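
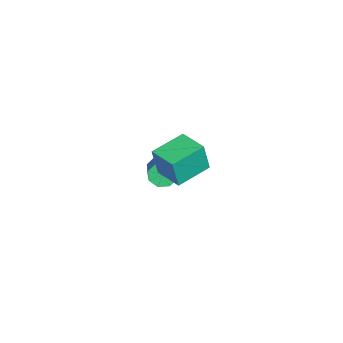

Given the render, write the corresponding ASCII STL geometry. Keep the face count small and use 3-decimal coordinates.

solid 
facet normal -0.741 -0.671 -0.016
outer loop
vertex 3.334 -0.731 3.26
vertex 1.995 0.738 3.675
vertex 3.108 -0.439 1.498
endloop
endfacet
facet normal 0.660 -0.723 -0.204
outer loop
vertex 4.345 0.682 1.525
vertex 3.334 -0.731 3.26
vertex 3.108 -0.439 1.498
endloop
endfacet
facet normal -0.741 -0.671 -0.016
outer loop
vertex 3.108 -0.439 1.498
vertex 1.995 0.738 3.675
vertex 1.769 1.03 1.913
endloop
endfacet
facet normal -0.126 0.162 -0.979
outer loop
vertex 1.769 1.03 1.913
vertex 4.345 0.682 1.525
vertex 3.108 -0.439 1.498
endloop
endfacet
facet normal 0.126 -0.162 0.979
outer loop
vertex 3.334 -0.731 3.26
vertex 3.232 1.859 3.702
vertex 1.995 0.738 3.675
endloop
endfacet
facet normal 0.660 -0.723 -0.204
outer loop
vertex 4.571 0.39 3.287
vertex 3.334 -0.731 3.26
vertex 4.345 0.682 1.525
endloop
endfacet
facet normal 0.126 -0.162 0.979
outer loop
vertex 4.571 0.39 3.287
vertex 3.232 1.859 3.702
vertex 3.334 -0.731 3.26
endloop
endfacet
facet normal -0.660 0.723 0.204
outer loop
vertex 1.995 0.738 3.675
vertex 3.232 1.859 3.702
vertex 1.769 1.03 1.913
endloop
endfacet
facet normal -0.126 0.162 -0.979
outer loop
vertex 3.006 2.151 1.94
vertex 4.345 0.682 1.525
vertex 1.769 1.03 1.913
endloop
endfacet
facet normal -0.660 0.723 0.204
outer loop
vertex 1.769 1.03 1.913
vertex 3.232 1.859 3.702
vertex 3.006 2.151 1.94
endloop
endfacet
facet normal 0.741 0.671 0.016
outer loop
vertex 3.006 2.151 1.94
vertex 4.571 0.39 3.287
vertex 4.345 0.682 1.525
endloop
endfacet
facet normal 0.741 0.671 0.016
outer loop
vertex 3.232 1.859 3.702
vertex 4.571 0.39 3.287
vertex 3.006 2.151 1.94
endloop
endfacet
facet normal -0.894 -0.111 -0.434
outer loop
vertex -3.508 -0.427 -4.425
vertex -3.793 -0.816 -3.738
vertex -3.765 -0.018 -4.0
endloop
endfacet
facet normal 0.203 0.764 -0.613
outer loop
vertex -3.508 -0.427 -4.425
vertex -3.765 -0.018 -4.0
vertex -1.782 -0.215 -3.59
endloop
endfacet
facet normal 0.203 0.764 -0.612
outer loop
vertex -1.782 -0.215 -3.59
vertex -3.765 -0.018 -4.0
vertex -2.038 0.194 -3.164
endloop
endfacet
facet normal 0.895 0.110 0.433
outer loop
vertex -1.782 -0.215 -3.59
vertex -2.038 0.194 -3.164
vertex -2.067 -0.604 -2.902
endloop
endfacet
facet normal -0.895 -0.110 -0.432
outer loop
vertex -3.765 -0.018 -4.0
vertex -3.793 -0.816 -3.738
vertex -4.037 -0.077 -3.421
endloop
endfacet
facet normal -0.139 0.990 0.036
outer loop
vertex -3.765 -0.018 -4.0
vertex -4.037 -0.077 -3.421
vertex -2.038 0.194 -3.164
endloop
endfacet
facet normal -0.139 0.990 0.035
outer loop
vertex -2.038 0.194 -3.164
vertex -4.037 -0.077 -3.421
vertex -2.311 0.135 -2.585
endloop
endfacet
facet normal 0.895 0.110 0.433
outer loop
vertex -2.038 0.194 -3.164
vertex -2.311 0.135 -2.585
vertex -2.067 -0.604 -2.902
endloop
endfacet
facet normal -0.895 -0.110 -0.433
outer loop
vertex -4.037 -0.077 -3.421
vertex -3.793 -0.816 -3.738
vertex -4.167 -0.569 -3.027
endloop
endfacet
facet normal -0.398 0.635 0.662
outer loop
vertex -4.037 -0.077 -3.421
vertex -4.167 -0.569 -3.027
vertex -2.311 0.135 -2.585
endloop
endfacet
facet normal -0.398 0.634 0.662
outer loop
vertex -2.311 0.135 -2.585
vertex -4.167 -0.569 -3.027
vertex -2.441 -0.357 -2.192
endloop
endfacet
facet normal 0.895 0.110 0.433
outer loop
vertex -2.311 0.135 -2.585
vertex -2.441 -0.357 -2.192
vertex -2.067 -0.604 -2.902
endloop
endfacet
facet normal -0.895 -0.110 -0.433
outer loop
vertex -4.167 -0.569 -3.027
vertex -3.793 -0.816 -3.738
vertex -4.078 -1.205 -3.05
endloop
endfacet
facet normal -0.424 -0.092 0.901
outer loop
vertex -4.167 -0.569 -3.027
vertex -4.078 -1.205 -3.05
vertex -2.441 -0.357 -2.192
endloop
endfacet
facet normal -0.424 -0.092 0.901
outer loop
vertex -2.441 -0.357 -2.192
vertex -4.078 -1.205 -3.05
vertex -2.352 -0.993 -2.215
endloop
endfacet
facet normal 0.895 0.110 0.433
outer loop
vertex -2.441 -0.357 -2.192
vertex -2.352 -0.993 -2.215
vertex -2.067 -0.604 -2.902
endloop
endfacet
facet normal -0.895 -0.110 -0.433
outer loop
vertex -4.078 -1.205 -3.05
vertex -3.793 -0.816 -3.738
vertex -3.822 -1.614 -3.476
endloop
endfacet
facet normal -0.202 -0.764 0.612
outer loop
vertex -4.078 -1.205 -3.05
vertex -3.822 -1.614 -3.476
vertex -2.352 -0.993 -2.215
endloop
endfacet
facet normal -0.203 -0.764 0.613
outer loop
vertex -2.352 -0.993 -2.215
vertex -3.822 -1.614 -3.476
vertex -2.095 -1.402 -2.64
endloop
endfacet
facet normal 0.894 0.111 0.434
outer loop
vertex -2.352 -0.993 -2.215
vertex -2.095 -1.402 -2.64
vertex -2.067 -0.604 -2.902
endloop
endfacet
facet normal -0.895 -0.110 -0.433
outer loop
vertex -3.822 -1.614 -3.476
vertex -3.793 -0.816 -3.738
vertex -3.549 -1.555 -4.055
endloop
endfacet
facet normal 0.139 -0.990 -0.035
outer loop
vertex -3.822 -1.614 -3.476
vertex -3.549 -1.555 -4.055
vertex -2.095 -1.402 -2.64
endloop
endfacet
facet normal 0.139 -0.990 -0.036
outer loop
vertex -2.095 -1.402 -2.64
vertex -3.549 -1.555 -4.055
vertex -1.823 -1.343 -3.219
endloop
endfacet
facet normal 0.895 0.110 0.432
outer loop
vertex -2.095 -1.402 -2.64
vertex -1.823 -1.343 -3.219
vertex -2.067 -0.604 -2.902
endloop
endfacet
facet normal -0.895 -0.110 -0.433
outer loop
vertex -3.549 -1.555 -4.055
vertex -3.793 -0.816 -3.738
vertex -3.419 -1.063 -4.448
endloop
endfacet
facet normal 0.399 -0.634 -0.662
outer loop
vertex -3.549 -1.555 -4.055
vertex -3.419 -1.063 -4.448
vertex -1.823 -1.343 -3.219
endloop
endfacet
facet normal 0.398 -0.635 -0.662
outer loop
vertex -1.823 -1.343 -3.219
vertex -3.419 -1.063 -4.448
vertex -1.693 -0.851 -3.613
endloop
endfacet
facet normal 0.895 0.110 0.433
outer loop
vertex -1.823 -1.343 -3.219
vertex -1.693 -0.851 -3.613
vertex -2.067 -0.604 -2.902
endloop
endfacet
facet normal -0.895 -0.110 -0.433
outer loop
vertex -3.419 -1.063 -4.448
vertex -3.793 -0.816 -3.738
vertex -3.508 -0.427 -4.425
endloop
endfacet
facet normal 0.424 0.092 -0.901
outer loop
vertex -3.419 -1.063 -4.448
vertex -3.508 -0.427 -4.425
vertex -1.693 -0.851 -3.613
endloop
endfacet
facet normal 0.424 0.092 -0.901
outer loop
vertex -1.693 -0.851 -3.613
vertex -3.508 -0.427 -4.425
vertex -1.782 -0.215 -3.59
endloop
endfacet
facet normal 0.895 0.110 0.433
outer loop
vertex -1.693 -0.851 -3.613
vertex -1.782 -0.215 -3.59
vertex -2.067 -0.604 -2.902
endloop
endfacet

endsolid


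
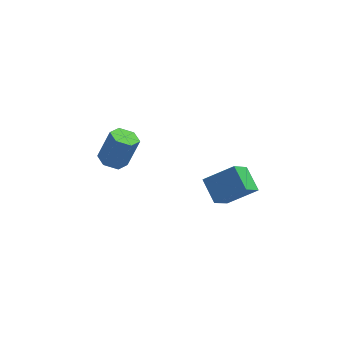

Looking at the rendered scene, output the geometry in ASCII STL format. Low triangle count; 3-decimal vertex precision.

solid 
facet normal -0.445 0.730 0.519
outer loop
vertex 2.182 0.199 -2.876
vertex 3.748 0.433 -1.862
vertex 2.771 1.403 -4.063
endloop
endfacet
facet normal -0.833 -0.124 -0.539
outer loop
vertex 3.452 0.287 -4.858
vertex 2.182 0.199 -2.876
vertex 2.771 1.403 -4.063
endloop
endfacet
facet normal -0.445 0.730 0.519
outer loop
vertex 2.771 1.403 -4.063
vertex 3.748 0.433 -1.862
vertex 4.337 1.637 -3.049
endloop
endfacet
facet normal 0.329 0.673 -0.663
outer loop
vertex 4.337 1.637 -3.049
vertex 3.452 0.287 -4.858
vertex 2.771 1.403 -4.063
endloop
endfacet
facet normal -0.329 -0.673 0.663
outer loop
vertex 2.182 0.199 -2.876
vertex 4.429 -0.683 -2.657
vertex 3.748 0.433 -1.862
endloop
endfacet
facet normal -0.833 -0.124 -0.539
outer loop
vertex 2.863 -0.917 -3.671
vertex 2.182 0.199 -2.876
vertex 3.452 0.287 -4.858
endloop
endfacet
facet normal -0.329 -0.673 0.663
outer loop
vertex 2.863 -0.917 -3.671
vertex 4.429 -0.683 -2.657
vertex 2.182 0.199 -2.876
endloop
endfacet
facet normal 0.833 0.124 0.539
outer loop
vertex 3.748 0.433 -1.862
vertex 4.429 -0.683 -2.657
vertex 4.337 1.637 -3.049
endloop
endfacet
facet normal 0.329 0.673 -0.663
outer loop
vertex 5.018 0.521 -3.844
vertex 3.452 0.287 -4.858
vertex 4.337 1.637 -3.049
endloop
endfacet
facet normal 0.833 0.124 0.539
outer loop
vertex 4.337 1.637 -3.049
vertex 4.429 -0.683 -2.657
vertex 5.018 0.521 -3.844
endloop
endfacet
facet normal 0.445 -0.730 -0.519
outer loop
vertex 5.018 0.521 -3.844
vertex 2.863 -0.917 -3.671
vertex 3.452 0.287 -4.858
endloop
endfacet
facet normal 0.445 -0.730 -0.519
outer loop
vertex 4.429 -0.683 -2.657
vertex 2.863 -0.917 -3.671
vertex 5.018 0.521 -3.844
endloop
endfacet
facet normal -0.338 -0.148 -0.930
outer loop
vertex -2.03 3.504 -5.19
vertex -2.83 3.546 -4.906
vertex -2.432 4.252 -5.163
endloop
endfacet
facet normal 0.813 0.450 -0.368
outer loop
vertex -2.03 3.504 -5.19
vertex -2.432 4.252 -5.163
vertex -1.37 3.793 -3.378
endloop
endfacet
facet normal 0.813 0.452 -0.367
outer loop
vertex -1.37 3.793 -3.378
vertex -2.432 4.252 -5.163
vertex -1.773 4.54 -3.351
endloop
endfacet
facet normal 0.338 0.149 0.930
outer loop
vertex -1.37 3.793 -3.378
vertex -1.773 4.54 -3.351
vertex -2.17 3.834 -3.094
endloop
endfacet
facet normal -0.338 -0.148 -0.930
outer loop
vertex -2.432 4.252 -5.163
vertex -2.83 3.546 -4.906
vertex -3.232 4.294 -4.879
endloop
endfacet
facet normal -0.003 0.988 -0.156
outer loop
vertex -2.432 4.252 -5.163
vertex -3.232 4.294 -4.879
vertex -1.773 4.54 -3.351
endloop
endfacet
facet normal -0.004 0.988 -0.156
outer loop
vertex -1.773 4.54 -3.351
vertex -3.232 4.294 -4.879
vertex -2.573 4.582 -3.066
endloop
endfacet
facet normal 0.339 0.148 0.929
outer loop
vertex -1.773 4.54 -3.351
vertex -2.573 4.582 -3.066
vertex -2.17 3.834 -3.094
endloop
endfacet
facet normal -0.338 -0.148 -0.930
outer loop
vertex -3.232 4.294 -4.879
vertex -2.83 3.546 -4.906
vertex -3.63 3.587 -4.622
endloop
endfacet
facet normal -0.817 0.537 0.212
outer loop
vertex -3.232 4.294 -4.879
vertex -3.63 3.587 -4.622
vertex -2.573 4.582 -3.066
endloop
endfacet
facet normal -0.817 0.536 0.212
outer loop
vertex -2.573 4.582 -3.066
vertex -3.63 3.587 -4.622
vertex -2.97 3.876 -2.81
endloop
endfacet
facet normal 0.338 0.147 0.930
outer loop
vertex -2.573 4.582 -3.066
vertex -2.97 3.876 -2.81
vertex -2.17 3.834 -3.094
endloop
endfacet
facet normal -0.338 -0.149 -0.930
outer loop
vertex -3.63 3.587 -4.622
vertex -2.83 3.546 -4.906
vertex -3.227 2.84 -4.649
endloop
endfacet
facet normal -0.813 -0.452 0.368
outer loop
vertex -3.63 3.587 -4.622
vertex -3.227 2.84 -4.649
vertex -2.97 3.876 -2.81
endloop
endfacet
facet normal -0.814 -0.451 0.368
outer loop
vertex -2.97 3.876 -2.81
vertex -3.227 2.84 -4.649
vertex -2.568 3.128 -2.837
endloop
endfacet
facet normal 0.338 0.148 0.930
outer loop
vertex -2.97 3.876 -2.81
vertex -2.568 3.128 -2.837
vertex -2.17 3.834 -3.094
endloop
endfacet
facet normal -0.339 -0.148 -0.929
outer loop
vertex -3.227 2.84 -4.649
vertex -2.83 3.546 -4.906
vertex -2.427 2.798 -4.934
endloop
endfacet
facet normal 0.004 -0.988 0.156
outer loop
vertex -3.227 2.84 -4.649
vertex -2.427 2.798 -4.934
vertex -2.568 3.128 -2.837
endloop
endfacet
facet normal 0.003 -0.988 0.156
outer loop
vertex -2.568 3.128 -2.837
vertex -2.427 2.798 -4.934
vertex -1.768 3.086 -3.121
endloop
endfacet
facet normal 0.338 0.148 0.930
outer loop
vertex -2.568 3.128 -2.837
vertex -1.768 3.086 -3.121
vertex -2.17 3.834 -3.094
endloop
endfacet
facet normal -0.338 -0.147 -0.930
outer loop
vertex -2.427 2.798 -4.934
vertex -2.83 3.546 -4.906
vertex -2.03 3.504 -5.19
endloop
endfacet
facet normal 0.817 -0.536 -0.212
outer loop
vertex -2.427 2.798 -4.934
vertex -2.03 3.504 -5.19
vertex -1.768 3.086 -3.121
endloop
endfacet
facet normal 0.817 -0.537 -0.212
outer loop
vertex -1.768 3.086 -3.121
vertex -2.03 3.504 -5.19
vertex -1.37 3.793 -3.378
endloop
endfacet
facet normal 0.338 0.148 0.930
outer loop
vertex -1.768 3.086 -3.121
vertex -1.37 3.793 -3.378
vertex -2.17 3.834 -3.094
endloop
endfacet

endsolid


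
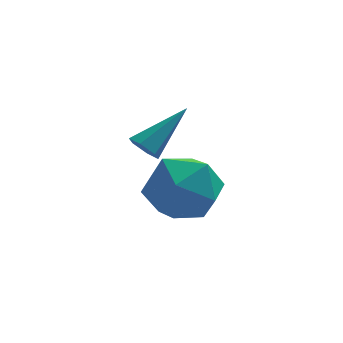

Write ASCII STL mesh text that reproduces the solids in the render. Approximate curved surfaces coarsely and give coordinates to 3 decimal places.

solid 
facet normal -0.655 -0.455 -0.603
outer loop
vertex -3.577 -1.185 1.225
vertex -3.976 -1.098 1.593
vertex -3.876 -0.724 1.202
endloop
endfacet
facet normal 0.669 0.403 -0.624
outer loop
vertex -3.577 -1.185 1.225
vertex -3.876 -0.724 1.202
vertex -2.744 -0.242 2.727
endloop
endfacet
facet normal -0.655 -0.455 -0.603
outer loop
vertex -3.876 -0.724 1.202
vertex -3.976 -1.098 1.593
vertex -4.275 -0.637 1.57
endloop
endfacet
facet normal -0.042 0.961 -0.273
outer loop
vertex -3.876 -0.724 1.202
vertex -4.275 -0.637 1.57
vertex -2.744 -0.242 2.727
endloop
endfacet
facet normal -0.656 -0.455 -0.602
outer loop
vertex -4.275 -0.637 1.57
vertex -3.976 -1.098 1.593
vertex -4.375 -1.01 1.961
endloop
endfacet
facet normal -0.550 0.670 0.499
outer loop
vertex -4.275 -0.637 1.57
vertex -4.375 -1.01 1.961
vertex -2.744 -0.242 2.727
endloop
endfacet
facet normal -0.656 -0.455 -0.602
outer loop
vertex -4.375 -1.01 1.961
vertex -3.976 -1.098 1.593
vertex -4.076 -1.471 1.984
endloop
endfacet
facet normal -0.348 -0.180 0.920
outer loop
vertex -4.375 -1.01 1.961
vertex -4.076 -1.471 1.984
vertex -2.744 -0.242 2.727
endloop
endfacet
facet normal -0.656 -0.455 -0.602
outer loop
vertex -4.076 -1.471 1.984
vertex -3.976 -1.098 1.593
vertex -3.677 -1.559 1.616
endloop
endfacet
facet normal 0.363 -0.738 0.570
outer loop
vertex -4.076 -1.471 1.984
vertex -3.677 -1.559 1.616
vertex -2.744 -0.242 2.727
endloop
endfacet
facet normal -0.655 -0.455 -0.603
outer loop
vertex -3.677 -1.559 1.616
vertex -3.976 -1.098 1.593
vertex -3.577 -1.185 1.225
endloop
endfacet
facet normal 0.872 -0.446 -0.204
outer loop
vertex -3.677 -1.559 1.616
vertex -3.577 -1.185 1.225
vertex -2.744 -0.242 2.727
endloop
endfacet
facet normal -0.583 -0.810 0.060
outer loop
vertex -4.099 -4.114 1.629
vertex -3.274 -4.755 1.0
vertex -3.211 -4.71 2.217
endloop
endfacet
facet normal -0.675 -0.387 0.628
outer loop
vertex -4.099 -4.114 1.629
vertex -3.211 -4.71 2.217
vertex -3.528 -3.586 2.569
endloop
endfacet
facet normal -0.883 0.255 0.393
outer loop
vertex -4.099 -4.114 1.629
vertex -3.528 -3.586 2.569
vertex -3.786 -2.937 1.569
endloop
endfacet
facet normal -0.920 0.228 -0.319
outer loop
vertex -4.099 -4.114 1.629
vertex -3.786 -2.937 1.569
vertex -3.629 -3.659 0.599
endloop
endfacet
facet normal -0.734 -0.430 -0.525
outer loop
vertex -4.099 -4.114 1.629
vertex -3.629 -3.659 0.599
vertex -3.274 -4.755 1.0
endloop
endfacet
facet normal -0.044 -0.310 0.950
outer loop
vertex -3.528 -3.586 2.569
vertex -3.211 -4.71 2.217
vertex -2.351 -3.901 2.521
endloop
endfacet
facet normal 0.106 -0.994 0.031
outer loop
vertex -3.211 -4.71 2.217
vertex -3.274 -4.755 1.0
vertex -2.194 -4.623 1.551
endloop
endfacet
facet normal -0.139 -0.380 -0.915
outer loop
vertex -3.274 -4.755 1.0
vertex -3.629 -3.659 0.599
vertex -2.452 -3.974 0.551
endloop
endfacet
facet normal -0.439 0.685 -0.581
outer loop
vertex -3.629 -3.659 0.599
vertex -3.786 -2.937 1.569
vertex -2.769 -2.85 0.903
endloop
endfacet
facet normal -0.380 0.728 0.571
outer loop
vertex -3.786 -2.937 1.569
vertex -3.528 -3.586 2.569
vertex -2.706 -2.805 2.12
endloop
endfacet
facet normal 0.920 -0.228 0.319
outer loop
vertex -1.881 -3.446 1.491
vertex -2.351 -3.901 2.521
vertex -2.194 -4.623 1.551
endloop
endfacet
facet normal 0.883 -0.255 -0.393
outer loop
vertex -1.881 -3.446 1.491
vertex -2.194 -4.623 1.551
vertex -2.452 -3.974 0.551
endloop
endfacet
facet normal 0.675 0.387 -0.628
outer loop
vertex -1.881 -3.446 1.491
vertex -2.452 -3.974 0.551
vertex -2.769 -2.85 0.903
endloop
endfacet
facet normal 0.583 0.810 -0.060
outer loop
vertex -1.881 -3.446 1.491
vertex -2.769 -2.85 0.903
vertex -2.706 -2.805 2.12
endloop
endfacet
facet normal 0.734 0.430 0.525
outer loop
vertex -1.881 -3.446 1.491
vertex -2.706 -2.805 2.12
vertex -2.351 -3.901 2.521
endloop
endfacet
facet normal 0.439 -0.685 0.581
outer loop
vertex -2.194 -4.623 1.551
vertex -2.351 -3.901 2.521
vertex -3.211 -4.71 2.217
endloop
endfacet
facet normal 0.380 -0.728 -0.571
outer loop
vertex -2.452 -3.974 0.551
vertex -2.194 -4.623 1.551
vertex -3.274 -4.755 1.0
endloop
endfacet
facet normal 0.044 0.310 -0.950
outer loop
vertex -2.769 -2.85 0.903
vertex -2.452 -3.974 0.551
vertex -3.629 -3.659 0.599
endloop
endfacet
facet normal -0.106 0.994 -0.031
outer loop
vertex -2.706 -2.805 2.12
vertex -2.769 -2.85 0.903
vertex -3.786 -2.937 1.569
endloop
endfacet
facet normal 0.139 0.380 0.915
outer loop
vertex -2.351 -3.901 2.521
vertex -2.706 -2.805 2.12
vertex -3.528 -3.586 2.569
endloop
endfacet

endsolid


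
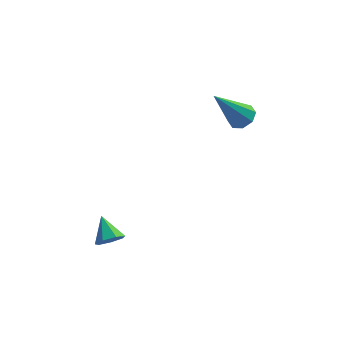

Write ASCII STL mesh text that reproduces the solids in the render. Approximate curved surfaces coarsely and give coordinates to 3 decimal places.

solid 
facet normal 0.544 0.215 -0.811
outer loop
vertex 1.361 2.614 2.258
vertex 1.001 3.079 2.14
vertex 1.504 3.002 2.457
endloop
endfacet
facet normal 0.600 -0.529 0.600
outer loop
vertex 1.361 2.614 2.258
vertex 1.504 3.002 2.457
vertex -0.061 2.661 3.72
endloop
endfacet
facet normal 0.544 0.214 -0.811
outer loop
vertex 1.504 3.002 2.457
vertex 1.001 3.079 2.14
vertex 1.353 3.435 2.47
endloop
endfacet
facet normal 0.593 0.183 0.784
outer loop
vertex 1.504 3.002 2.457
vertex 1.353 3.435 2.47
vertex -0.061 2.661 3.72
endloop
endfacet
facet normal 0.545 0.213 -0.811
outer loop
vertex 1.353 3.435 2.47
vertex 1.001 3.079 2.14
vertex 0.996 3.66 2.289
endloop
endfacet
facet normal 0.152 0.754 0.639
outer loop
vertex 1.353 3.435 2.47
vertex 0.996 3.66 2.289
vertex -0.061 2.661 3.72
endloop
endfacet
facet normal 0.545 0.213 -0.811
outer loop
vertex 0.996 3.66 2.289
vertex 1.001 3.079 2.14
vertex 0.642 3.544 2.021
endloop
endfacet
facet normal -0.466 0.849 0.248
outer loop
vertex 0.996 3.66 2.289
vertex 0.642 3.544 2.021
vertex -0.061 2.661 3.72
endloop
endfacet
facet normal 0.545 0.213 -0.811
outer loop
vertex 0.642 3.544 2.021
vertex 1.001 3.079 2.14
vertex 0.498 3.156 1.822
endloop
endfacet
facet normal -0.897 0.413 -0.156
outer loop
vertex 0.642 3.544 2.021
vertex 0.498 3.156 1.822
vertex -0.061 2.661 3.72
endloop
endfacet
facet normal 0.545 0.214 -0.810
outer loop
vertex 0.498 3.156 1.822
vertex 1.001 3.079 2.14
vertex 0.649 2.723 1.809
endloop
endfacet
facet normal -0.891 -0.300 -0.341
outer loop
vertex 0.498 3.156 1.822
vertex 0.649 2.723 1.809
vertex -0.061 2.661 3.72
endloop
endfacet
facet normal 0.545 0.215 -0.811
outer loop
vertex 0.649 2.723 1.809
vertex 1.001 3.079 2.14
vertex 1.007 2.498 1.99
endloop
endfacet
facet normal -0.449 -0.872 -0.195
outer loop
vertex 0.649 2.723 1.809
vertex 1.007 2.498 1.99
vertex -0.061 2.661 3.72
endloop
endfacet
facet normal 0.544 0.215 -0.811
outer loop
vertex 1.007 2.498 1.99
vertex 1.001 3.079 2.14
vertex 1.361 2.614 2.258
endloop
endfacet
facet normal 0.169 -0.966 0.195
outer loop
vertex 1.007 2.498 1.99
vertex 1.361 2.614 2.258
vertex -0.061 2.661 3.72
endloop
endfacet
facet normal 0.295 -0.766 -0.571
outer loop
vertex -3.38 -0.006 -2.076
vertex -3.828 -0.322 -1.884
vertex -3.805 0.03 -2.344
endloop
endfacet
facet normal 0.279 0.905 -0.320
outer loop
vertex -3.38 -0.006 -2.076
vertex -3.805 0.03 -2.344
vertex -4.152 0.522 -1.256
endloop
endfacet
facet normal 0.297 -0.766 -0.571
outer loop
vertex -3.805 0.03 -2.344
vertex -3.828 -0.322 -1.884
vertex -4.246 -0.199 -2.266
endloop
endfacet
facet normal -0.469 0.739 -0.484
outer loop
vertex -3.805 0.03 -2.344
vertex -4.246 -0.199 -2.266
vertex -4.152 0.522 -1.256
endloop
endfacet
facet normal 0.295 -0.767 -0.570
outer loop
vertex -4.246 -0.199 -2.266
vertex -3.828 -0.322 -1.884
vertex -4.372 -0.52 -1.899
endloop
endfacet
facet normal -0.960 0.264 -0.099
outer loop
vertex -4.246 -0.199 -2.266
vertex -4.372 -0.52 -1.899
vertex -4.152 0.522 -1.256
endloop
endfacet
facet normal 0.295 -0.767 -0.570
outer loop
vertex -4.372 -0.52 -1.899
vertex -3.828 -0.322 -1.884
vertex -4.089 -0.692 -1.521
endloop
endfacet
facet normal -0.824 -0.161 0.543
outer loop
vertex -4.372 -0.52 -1.899
vertex -4.089 -0.692 -1.521
vertex -4.152 0.522 -1.256
endloop
endfacet
facet normal 0.295 -0.767 -0.570
outer loop
vertex -4.089 -0.692 -1.521
vertex -3.828 -0.322 -1.884
vertex -3.608 -0.585 -1.416
endloop
endfacet
facet normal -0.161 -0.218 0.962
outer loop
vertex -4.089 -0.692 -1.521
vertex -3.608 -0.585 -1.416
vertex -4.152 0.522 -1.256
endloop
endfacet
facet normal 0.296 -0.767 -0.570
outer loop
vertex -3.608 -0.585 -1.416
vertex -3.828 -0.322 -1.884
vertex -3.293 -0.28 -1.663
endloop
endfacet
facet normal 0.526 0.137 0.840
outer loop
vertex -3.608 -0.585 -1.416
vertex -3.293 -0.28 -1.663
vertex -4.152 0.522 -1.256
endloop
endfacet
facet normal 0.296 -0.766 -0.571
outer loop
vertex -3.293 -0.28 -1.663
vertex -3.828 -0.322 -1.884
vertex -3.38 -0.006 -2.076
endloop
endfacet
facet normal 0.722 0.637 0.270
outer loop
vertex -3.293 -0.28 -1.663
vertex -3.38 -0.006 -2.076
vertex -4.152 0.522 -1.256
endloop
endfacet

endsolid


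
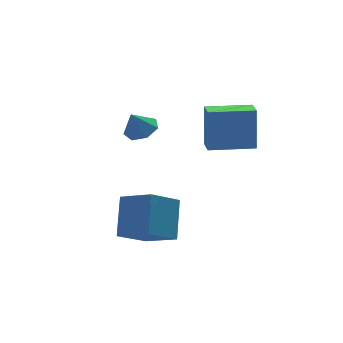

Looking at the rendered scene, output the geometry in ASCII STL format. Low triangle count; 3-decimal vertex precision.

solid 
facet normal -0.812 -0.087 0.577
outer loop
vertex -0.482 0.076 -2.188
vertex -1.223 1.504 -3.016
vertex -1.343 -1.183 -3.588
endloop
endfacet
facet normal 0.410 -0.789 0.458
outer loop
vertex 0.143 -1.024 -4.644
vertex -0.482 0.076 -2.188
vertex -1.343 -1.183 -3.588
endloop
endfacet
facet normal -0.812 -0.087 0.577
outer loop
vertex -1.343 -1.183 -3.588
vertex -1.223 1.504 -3.016
vertex -2.084 0.246 -4.416
endloop
endfacet
facet normal -0.416 -0.608 -0.677
outer loop
vertex -2.084 0.246 -4.416
vertex 0.143 -1.024 -4.644
vertex -1.343 -1.183 -3.588
endloop
endfacet
facet normal 0.416 0.608 0.676
outer loop
vertex -0.482 0.076 -2.188
vertex 0.263 1.663 -4.072
vertex -1.223 1.504 -3.016
endloop
endfacet
facet normal 0.409 -0.789 0.458
outer loop
vertex 1.004 0.234 -3.244
vertex -0.482 0.076 -2.188
vertex 0.143 -1.024 -4.644
endloop
endfacet
facet normal 0.416 0.608 0.676
outer loop
vertex 1.004 0.234 -3.244
vertex 0.263 1.663 -4.072
vertex -0.482 0.076 -2.188
endloop
endfacet
facet normal -0.410 0.789 -0.457
outer loop
vertex -1.223 1.504 -3.016
vertex 0.263 1.663 -4.072
vertex -2.084 0.246 -4.416
endloop
endfacet
facet normal -0.416 -0.608 -0.676
outer loop
vertex -0.598 0.404 -5.472
vertex 0.143 -1.024 -4.644
vertex -2.084 0.246 -4.416
endloop
endfacet
facet normal -0.409 0.789 -0.458
outer loop
vertex -2.084 0.246 -4.416
vertex 0.263 1.663 -4.072
vertex -0.598 0.404 -5.472
endloop
endfacet
facet normal 0.812 0.087 -0.577
outer loop
vertex -0.598 0.404 -5.472
vertex 1.004 0.234 -3.244
vertex 0.143 -1.024 -4.644
endloop
endfacet
facet normal 0.812 0.087 -0.577
outer loop
vertex 0.263 1.663 -4.072
vertex 1.004 0.234 -3.244
vertex -0.598 0.404 -5.472
endloop
endfacet
facet normal 0.407 -0.034 -0.913
outer loop
vertex 1.389 2.793 -0.261
vertex 0.898 3.43 -0.504
vertex 1.665 3.461 -0.163
endloop
endfacet
facet normal 0.477 -0.317 0.820
outer loop
vertex 1.389 2.793 -0.261
vertex 1.665 3.461 -0.163
vertex 0.422 3.47 0.564
endloop
endfacet
facet normal 0.407 -0.035 -0.913
outer loop
vertex 1.665 3.461 -0.163
vertex 0.898 3.43 -0.504
vertex 1.364 4.105 -0.322
endloop
endfacet
facet normal 0.463 0.410 0.786
outer loop
vertex 1.665 3.461 -0.163
vertex 1.364 4.105 -0.322
vertex 0.422 3.47 0.564
endloop
endfacet
facet normal 0.407 -0.035 -0.913
outer loop
vertex 1.364 4.105 -0.322
vertex 0.898 3.43 -0.504
vertex 0.711 4.241 -0.618
endloop
endfacet
facet normal -0.066 0.843 0.534
outer loop
vertex 1.364 4.105 -0.322
vertex 0.711 4.241 -0.618
vertex 0.422 3.47 0.564
endloop
endfacet
facet normal 0.407 -0.034 -0.913
outer loop
vertex 0.711 4.241 -0.618
vertex 0.898 3.43 -0.504
vertex 0.2 3.767 -0.828
endloop
endfacet
facet normal -0.712 0.655 0.253
outer loop
vertex 0.711 4.241 -0.618
vertex 0.2 3.767 -0.828
vertex 0.422 3.47 0.564
endloop
endfacet
facet normal 0.407 -0.035 -0.913
outer loop
vertex 0.2 3.767 -0.828
vertex 0.898 3.43 -0.504
vertex 0.214 3.038 -0.794
endloop
endfacet
facet normal -0.988 -0.012 0.155
outer loop
vertex 0.2 3.767 -0.828
vertex 0.214 3.038 -0.794
vertex 0.422 3.47 0.564
endloop
endfacet
facet normal 0.407 -0.034 -0.913
outer loop
vertex 0.214 3.038 -0.794
vertex 0.898 3.43 -0.504
vertex 0.743 2.605 -0.542
endloop
endfacet
facet normal -0.686 -0.656 0.314
outer loop
vertex 0.214 3.038 -0.794
vertex 0.743 2.605 -0.542
vertex 0.422 3.47 0.564
endloop
endfacet
facet normal 0.407 -0.034 -0.913
outer loop
vertex 0.743 2.605 -0.542
vertex 0.898 3.43 -0.504
vertex 1.389 2.793 -0.261
endloop
endfacet
facet normal -0.035 -0.792 0.609
outer loop
vertex 0.743 2.605 -0.542
vertex 1.389 2.793 -0.261
vertex 0.422 3.47 0.564
endloop
endfacet
facet normal -0.923 0.384 0.034
outer loop
vertex 2.885 1.088 1.266
vertex 3.252 1.995 0.981
vertex 2.593 0.566 -0.768
endloop
endfacet
facet normal -0.360 -0.890 0.280
outer loop
vertex 4.568 -0.255 -0.841
vertex 2.885 1.088 1.266
vertex 2.593 0.566 -0.768
endloop
endfacet
facet normal -0.923 0.384 0.034
outer loop
vertex 2.593 0.566 -0.768
vertex 3.252 1.995 0.981
vertex 2.96 1.473 -1.053
endloop
endfacet
facet normal -0.138 -0.246 -0.959
outer loop
vertex 2.96 1.473 -1.053
vertex 4.568 -0.255 -0.841
vertex 2.593 0.566 -0.768
endloop
endfacet
facet normal 0.138 0.246 0.959
outer loop
vertex 2.885 1.088 1.266
vertex 5.227 1.174 0.908
vertex 3.252 1.995 0.981
endloop
endfacet
facet normal -0.360 -0.890 0.280
outer loop
vertex 4.86 0.267 1.193
vertex 2.885 1.088 1.266
vertex 4.568 -0.255 -0.841
endloop
endfacet
facet normal 0.138 0.246 0.959
outer loop
vertex 4.86 0.267 1.193
vertex 5.227 1.174 0.908
vertex 2.885 1.088 1.266
endloop
endfacet
facet normal 0.360 0.890 -0.280
outer loop
vertex 3.252 1.995 0.981
vertex 5.227 1.174 0.908
vertex 2.96 1.473 -1.053
endloop
endfacet
facet normal -0.138 -0.246 -0.959
outer loop
vertex 4.935 0.652 -1.126
vertex 4.568 -0.255 -0.841
vertex 2.96 1.473 -1.053
endloop
endfacet
facet normal 0.360 0.890 -0.280
outer loop
vertex 2.96 1.473 -1.053
vertex 5.227 1.174 0.908
vertex 4.935 0.652 -1.126
endloop
endfacet
facet normal 0.923 -0.384 -0.034
outer loop
vertex 4.935 0.652 -1.126
vertex 4.86 0.267 1.193
vertex 4.568 -0.255 -0.841
endloop
endfacet
facet normal 0.923 -0.384 -0.034
outer loop
vertex 5.227 1.174 0.908
vertex 4.86 0.267 1.193
vertex 4.935 0.652 -1.126
endloop
endfacet

endsolid


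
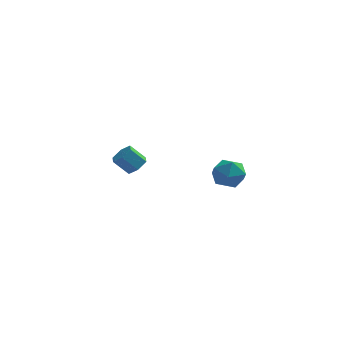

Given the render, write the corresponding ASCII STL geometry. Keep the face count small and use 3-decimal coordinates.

solid 
facet normal 0.677 0.063 -0.733
outer loop
vertex -2.835 3.487 0.462
vertex -3.416 3.753 -0.052
vertex -2.985 4.291 0.393
endloop
endfacet
facet normal 0.713 0.191 0.675
outer loop
vertex -2.835 3.487 0.462
vertex -2.985 4.291 0.393
vertex -3.763 3.401 1.466
endloop
endfacet
facet normal 0.713 0.191 0.675
outer loop
vertex -3.763 3.401 1.466
vertex -2.985 4.291 0.393
vertex -3.913 4.204 1.397
endloop
endfacet
facet normal -0.677 -0.064 0.733
outer loop
vertex -3.763 3.401 1.466
vertex -3.913 4.204 1.397
vertex -4.344 3.667 0.952
endloop
endfacet
facet normal 0.677 0.064 -0.733
outer loop
vertex -2.985 4.291 0.393
vertex -3.416 3.753 -0.052
vertex -3.566 4.556 -0.121
endloop
endfacet
facet normal 0.197 0.944 0.264
outer loop
vertex -2.985 4.291 0.393
vertex -3.566 4.556 -0.121
vertex -3.913 4.204 1.397
endloop
endfacet
facet normal 0.198 0.944 0.264
outer loop
vertex -3.913 4.204 1.397
vertex -3.566 4.556 -0.121
vertex -4.494 4.47 0.882
endloop
endfacet
facet normal -0.678 -0.063 0.732
outer loop
vertex -3.913 4.204 1.397
vertex -4.494 4.47 0.882
vertex -4.344 3.667 0.952
endloop
endfacet
facet normal 0.677 0.064 -0.733
outer loop
vertex -3.566 4.556 -0.121
vertex -3.416 3.753 -0.052
vertex -3.997 4.019 -0.566
endloop
endfacet
facet normal -0.514 0.753 -0.411
outer loop
vertex -3.566 4.556 -0.121
vertex -3.997 4.019 -0.566
vertex -4.494 4.47 0.882
endloop
endfacet
facet normal -0.514 0.753 -0.411
outer loop
vertex -4.494 4.47 0.882
vertex -3.997 4.019 -0.566
vertex -4.925 3.933 0.438
endloop
endfacet
facet normal -0.677 -0.063 0.733
outer loop
vertex -4.494 4.47 0.882
vertex -4.925 3.933 0.438
vertex -4.344 3.667 0.952
endloop
endfacet
facet normal 0.677 0.064 -0.733
outer loop
vertex -3.997 4.019 -0.566
vertex -3.416 3.753 -0.052
vertex -3.847 3.216 -0.497
endloop
endfacet
facet normal -0.713 -0.191 -0.675
outer loop
vertex -3.997 4.019 -0.566
vertex -3.847 3.216 -0.497
vertex -4.925 3.933 0.438
endloop
endfacet
facet normal -0.713 -0.191 -0.675
outer loop
vertex -4.925 3.933 0.438
vertex -3.847 3.216 -0.497
vertex -4.775 3.129 0.507
endloop
endfacet
facet normal -0.677 -0.063 0.733
outer loop
vertex -4.925 3.933 0.438
vertex -4.775 3.129 0.507
vertex -4.344 3.667 0.952
endloop
endfacet
facet normal 0.678 0.063 -0.732
outer loop
vertex -3.847 3.216 -0.497
vertex -3.416 3.753 -0.052
vertex -3.266 2.95 0.018
endloop
endfacet
facet normal -0.198 -0.944 -0.265
outer loop
vertex -3.847 3.216 -0.497
vertex -3.266 2.95 0.018
vertex -4.775 3.129 0.507
endloop
endfacet
facet normal -0.197 -0.944 -0.264
outer loop
vertex -4.775 3.129 0.507
vertex -3.266 2.95 0.018
vertex -4.194 2.864 1.021
endloop
endfacet
facet normal -0.677 -0.064 0.733
outer loop
vertex -4.775 3.129 0.507
vertex -4.194 2.864 1.021
vertex -4.344 3.667 0.952
endloop
endfacet
facet normal 0.677 0.063 -0.733
outer loop
vertex -3.266 2.95 0.018
vertex -3.416 3.753 -0.052
vertex -2.835 3.487 0.462
endloop
endfacet
facet normal 0.514 -0.753 0.411
outer loop
vertex -3.266 2.95 0.018
vertex -2.835 3.487 0.462
vertex -4.194 2.864 1.021
endloop
endfacet
facet normal 0.514 -0.753 0.411
outer loop
vertex -4.194 2.864 1.021
vertex -2.835 3.487 0.462
vertex -3.763 3.401 1.466
endloop
endfacet
facet normal -0.677 -0.064 0.733
outer loop
vertex -4.194 2.864 1.021
vertex -3.763 3.401 1.466
vertex -4.344 3.667 0.952
endloop
endfacet
facet normal -0.962 -0.269 -0.045
outer loop
vertex 1.808 -3.629 3.451
vertex 2.108 -4.652 3.161
vertex 1.986 -4.393 4.228
endloop
endfacet
facet normal -0.863 0.247 0.440
outer loop
vertex 1.808 -3.629 3.451
vertex 1.986 -4.393 4.228
vertex 2.354 -3.362 4.372
endloop
endfacet
facet normal -0.577 0.809 0.108
outer loop
vertex 1.808 -3.629 3.451
vertex 2.354 -3.362 4.372
vertex 2.702 -2.984 3.395
endloop
endfacet
facet normal -0.499 0.642 -0.582
outer loop
vertex 1.808 -3.629 3.451
vertex 2.702 -2.984 3.395
vertex 2.55 -3.781 2.647
endloop
endfacet
facet normal -0.737 -0.025 -0.675
outer loop
vertex 1.808 -3.629 3.451
vertex 2.55 -3.781 2.647
vertex 2.108 -4.652 3.161
endloop
endfacet
facet normal -0.391 0.011 0.920
outer loop
vertex 2.354 -3.362 4.372
vertex 1.986 -4.393 4.228
vertex 2.99 -4.219 4.653
endloop
endfacet
facet normal -0.550 -0.824 0.137
outer loop
vertex 1.986 -4.393 4.228
vertex 2.108 -4.652 3.161
vertex 2.838 -5.016 3.905
endloop
endfacet
facet normal -0.186 -0.428 -0.885
outer loop
vertex 2.108 -4.652 3.161
vertex 2.55 -3.781 2.647
vertex 3.186 -4.638 2.928
endloop
endfacet
facet normal 0.198 0.651 -0.733
outer loop
vertex 2.55 -3.781 2.647
vertex 2.702 -2.984 3.395
vertex 3.554 -3.607 3.072
endloop
endfacet
facet normal 0.071 0.922 0.382
outer loop
vertex 2.702 -2.984 3.395
vertex 2.354 -3.362 4.372
vertex 3.432 -3.348 4.139
endloop
endfacet
facet normal 0.499 -0.642 0.582
outer loop
vertex 3.732 -4.371 3.849
vertex 2.99 -4.219 4.653
vertex 2.838 -5.016 3.905
endloop
endfacet
facet normal 0.577 -0.809 -0.108
outer loop
vertex 3.732 -4.371 3.849
vertex 2.838 -5.016 3.905
vertex 3.186 -4.638 2.928
endloop
endfacet
facet normal 0.863 -0.247 -0.440
outer loop
vertex 3.732 -4.371 3.849
vertex 3.186 -4.638 2.928
vertex 3.554 -3.607 3.072
endloop
endfacet
facet normal 0.962 0.269 0.045
outer loop
vertex 3.732 -4.371 3.849
vertex 3.554 -3.607 3.072
vertex 3.432 -3.348 4.139
endloop
endfacet
facet normal 0.737 0.025 0.675
outer loop
vertex 3.732 -4.371 3.849
vertex 3.432 -3.348 4.139
vertex 2.99 -4.219 4.653
endloop
endfacet
facet normal -0.198 -0.651 0.733
outer loop
vertex 2.838 -5.016 3.905
vertex 2.99 -4.219 4.653
vertex 1.986 -4.393 4.228
endloop
endfacet
facet normal -0.071 -0.922 -0.382
outer loop
vertex 3.186 -4.638 2.928
vertex 2.838 -5.016 3.905
vertex 2.108 -4.652 3.161
endloop
endfacet
facet normal 0.391 -0.011 -0.920
outer loop
vertex 3.554 -3.607 3.072
vertex 3.186 -4.638 2.928
vertex 2.55 -3.781 2.647
endloop
endfacet
facet normal 0.550 0.824 -0.137
outer loop
vertex 3.432 -3.348 4.139
vertex 3.554 -3.607 3.072
vertex 2.702 -2.984 3.395
endloop
endfacet
facet normal 0.186 0.428 0.885
outer loop
vertex 2.99 -4.219 4.653
vertex 3.432 -3.348 4.139
vertex 2.354 -3.362 4.372
endloop
endfacet

endsolid


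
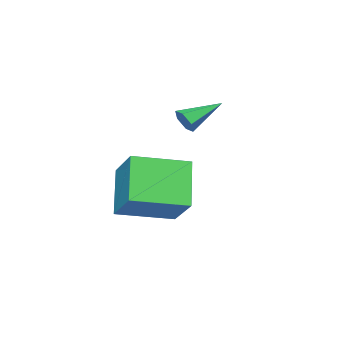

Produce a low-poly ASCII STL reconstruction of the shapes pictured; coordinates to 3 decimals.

solid 
facet normal -0.795 0.574 -0.195
outer loop
vertex -0.494 -1.113 -2.097
vertex 0.459 -0.3 -3.592
vertex -1.157 -2.417 -3.229
endloop
endfacet
facet normal -0.489 -0.417 0.766
outer loop
vertex 0.481 -3.6 -2.828
vertex -0.494 -1.113 -2.097
vertex -1.157 -2.417 -3.229
endloop
endfacet
facet normal -0.796 0.574 -0.194
outer loop
vertex -1.157 -2.417 -3.229
vertex 0.459 -0.3 -3.592
vertex -0.205 -1.604 -4.724
endloop
endfacet
facet normal -0.359 -0.705 -0.612
outer loop
vertex -0.205 -1.604 -4.724
vertex 0.481 -3.6 -2.828
vertex -1.157 -2.417 -3.229
endloop
endfacet
facet normal 0.359 0.705 0.612
outer loop
vertex -0.494 -1.113 -2.097
vertex 2.097 -1.483 -3.191
vertex 0.459 -0.3 -3.592
endloop
endfacet
facet normal -0.488 -0.417 0.767
outer loop
vertex 1.145 -2.296 -1.696
vertex -0.494 -1.113 -2.097
vertex 0.481 -3.6 -2.828
endloop
endfacet
facet normal 0.359 0.705 0.612
outer loop
vertex 1.145 -2.296 -1.696
vertex 2.097 -1.483 -3.191
vertex -0.494 -1.113 -2.097
endloop
endfacet
facet normal 0.489 0.417 -0.767
outer loop
vertex 0.459 -0.3 -3.592
vertex 2.097 -1.483 -3.191
vertex -0.205 -1.604 -4.724
endloop
endfacet
facet normal -0.359 -0.705 -0.612
outer loop
vertex 1.434 -2.787 -4.323
vertex 0.481 -3.6 -2.828
vertex -0.205 -1.604 -4.724
endloop
endfacet
facet normal 0.489 0.417 -0.766
outer loop
vertex -0.205 -1.604 -4.724
vertex 2.097 -1.483 -3.191
vertex 1.434 -2.787 -4.323
endloop
endfacet
facet normal 0.795 -0.574 0.195
outer loop
vertex 1.434 -2.787 -4.323
vertex 1.145 -2.296 -1.696
vertex 0.481 -3.6 -2.828
endloop
endfacet
facet normal 0.796 -0.574 0.195
outer loop
vertex 2.097 -1.483 -3.191
vertex 1.145 -2.296 -1.696
vertex 1.434 -2.787 -4.323
endloop
endfacet
facet normal 0.853 -0.330 -0.403
outer loop
vertex -1.78 -2.689 -0.617
vertex -2.05 -2.849 -1.057
vertex -1.845 -2.35 -1.032
endloop
endfacet
facet normal 0.242 0.770 0.591
outer loop
vertex -1.78 -2.689 -0.617
vertex -1.845 -2.35 -1.032
vertex -3.39 -2.331 -0.423
endloop
endfacet
facet normal 0.853 -0.330 -0.404
outer loop
vertex -1.845 -2.35 -1.032
vertex -2.05 -2.849 -1.057
vertex -2.115 -2.509 -1.472
endloop
endfacet
facet normal -0.100 0.954 -0.283
outer loop
vertex -1.845 -2.35 -1.032
vertex -2.115 -2.509 -1.472
vertex -3.39 -2.331 -0.423
endloop
endfacet
facet normal 0.853 -0.330 -0.404
outer loop
vertex -2.115 -2.509 -1.472
vertex -2.05 -2.849 -1.057
vertex -2.32 -3.008 -1.497
endloop
endfacet
facet normal -0.587 0.279 -0.760
outer loop
vertex -2.115 -2.509 -1.472
vertex -2.32 -3.008 -1.497
vertex -3.39 -2.331 -0.423
endloop
endfacet
facet normal 0.853 -0.330 -0.404
outer loop
vertex -2.32 -3.008 -1.497
vertex -2.05 -2.849 -1.057
vertex -2.255 -3.348 -1.082
endloop
endfacet
facet normal -0.730 -0.580 -0.361
outer loop
vertex -2.32 -3.008 -1.497
vertex -2.255 -3.348 -1.082
vertex -3.39 -2.331 -0.423
endloop
endfacet
facet normal 0.853 -0.330 -0.403
outer loop
vertex -2.255 -3.348 -1.082
vertex -2.05 -2.849 -1.057
vertex -1.985 -3.188 -0.642
endloop
endfacet
facet normal -0.386 -0.765 0.515
outer loop
vertex -2.255 -3.348 -1.082
vertex -1.985 -3.188 -0.642
vertex -3.39 -2.331 -0.423
endloop
endfacet
facet normal 0.853 -0.330 -0.403
outer loop
vertex -1.985 -3.188 -0.642
vertex -2.05 -2.849 -1.057
vertex -1.78 -2.689 -0.617
endloop
endfacet
facet normal 0.099 -0.090 0.991
outer loop
vertex -1.985 -3.188 -0.642
vertex -1.78 -2.689 -0.617
vertex -3.39 -2.331 -0.423
endloop
endfacet

endsolid


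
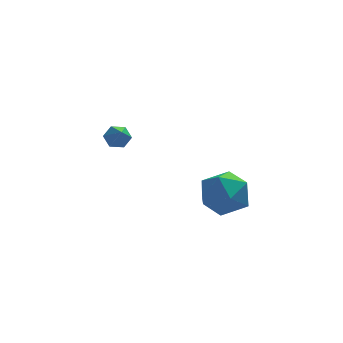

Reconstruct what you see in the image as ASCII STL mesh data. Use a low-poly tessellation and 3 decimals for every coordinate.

solid 
facet normal -0.784 0.038 0.619
outer loop
vertex 0.961 -2.297 -2.982
vertex 0.777 -3.339 -3.152
vertex 1.423 -3.032 -2.352
endloop
endfacet
facet normal -0.287 0.513 0.809
outer loop
vertex 0.961 -2.297 -2.982
vertex 1.423 -3.032 -2.352
vertex 1.987 -2.184 -2.689
endloop
endfacet
facet normal -0.178 0.950 0.256
outer loop
vertex 0.961 -2.297 -2.982
vertex 1.987 -2.184 -2.689
vertex 1.691 -1.968 -3.697
endloop
endfacet
facet normal -0.606 0.746 -0.276
outer loop
vertex 0.961 -2.297 -2.982
vertex 1.691 -1.968 -3.697
vertex 0.943 -2.682 -3.983
endloop
endfacet
facet normal -0.982 0.182 -0.052
outer loop
vertex 0.961 -2.297 -2.982
vertex 0.943 -2.682 -3.983
vertex 0.777 -3.339 -3.152
endloop
endfacet
facet normal 0.319 0.159 0.934
outer loop
vertex 1.987 -2.184 -2.689
vertex 1.423 -3.032 -2.352
vertex 2.437 -3.158 -2.677
endloop
endfacet
facet normal -0.486 -0.609 0.626
outer loop
vertex 1.423 -3.032 -2.352
vertex 0.777 -3.339 -3.152
vertex 1.689 -3.872 -2.963
endloop
endfacet
facet normal -0.804 -0.377 -0.459
outer loop
vertex 0.777 -3.339 -3.152
vertex 0.943 -2.682 -3.983
vertex 1.393 -3.656 -3.971
endloop
endfacet
facet normal -0.197 0.535 -0.821
outer loop
vertex 0.943 -2.682 -3.983
vertex 1.691 -1.968 -3.697
vertex 1.957 -2.808 -4.308
endloop
endfacet
facet normal 0.498 0.866 0.039
outer loop
vertex 1.691 -1.968 -3.697
vertex 1.987 -2.184 -2.689
vertex 2.603 -2.501 -3.508
endloop
endfacet
facet normal 0.606 -0.746 0.276
outer loop
vertex 2.419 -3.543 -3.678
vertex 2.437 -3.158 -2.677
vertex 1.689 -3.872 -2.963
endloop
endfacet
facet normal 0.178 -0.950 -0.256
outer loop
vertex 2.419 -3.543 -3.678
vertex 1.689 -3.872 -2.963
vertex 1.393 -3.656 -3.971
endloop
endfacet
facet normal 0.287 -0.513 -0.809
outer loop
vertex 2.419 -3.543 -3.678
vertex 1.393 -3.656 -3.971
vertex 1.957 -2.808 -4.308
endloop
endfacet
facet normal 0.784 -0.038 -0.619
outer loop
vertex 2.419 -3.543 -3.678
vertex 1.957 -2.808 -4.308
vertex 2.603 -2.501 -3.508
endloop
endfacet
facet normal 0.982 -0.182 0.052
outer loop
vertex 2.419 -3.543 -3.678
vertex 2.603 -2.501 -3.508
vertex 2.437 -3.158 -2.677
endloop
endfacet
facet normal 0.197 -0.535 0.821
outer loop
vertex 1.689 -3.872 -2.963
vertex 2.437 -3.158 -2.677
vertex 1.423 -3.032 -2.352
endloop
endfacet
facet normal -0.498 -0.866 -0.039
outer loop
vertex 1.393 -3.656 -3.971
vertex 1.689 -3.872 -2.963
vertex 0.777 -3.339 -3.152
endloop
endfacet
facet normal -0.319 -0.159 -0.934
outer loop
vertex 1.957 -2.808 -4.308
vertex 1.393 -3.656 -3.971
vertex 0.943 -2.682 -3.983
endloop
endfacet
facet normal 0.486 0.609 -0.626
outer loop
vertex 2.603 -2.501 -3.508
vertex 1.957 -2.808 -4.308
vertex 1.691 -1.968 -3.697
endloop
endfacet
facet normal 0.804 0.377 0.459
outer loop
vertex 2.437 -3.158 -2.677
vertex 2.603 -2.501 -3.508
vertex 1.987 -2.184 -2.689
endloop
endfacet
facet normal 0.007 0.765 -0.644
outer loop
vertex -1.136 2.23 -2.77
vertex -1.484 1.957 -3.098
vertex -1.679 2.29 -2.705
endloop
endfacet
facet normal 0.152 0.396 0.906
outer loop
vertex -1.136 2.23 -2.77
vertex -1.679 2.29 -2.705
vertex -1.496 0.703 -2.042
endloop
endfacet
facet normal 0.007 0.765 -0.644
outer loop
vertex -1.679 2.29 -2.705
vertex -1.484 1.957 -3.098
vertex -2.027 2.017 -3.033
endloop
endfacet
facet normal -0.746 0.182 0.641
outer loop
vertex -1.679 2.29 -2.705
vertex -2.027 2.017 -3.033
vertex -1.496 0.703 -2.042
endloop
endfacet
facet normal 0.008 0.766 -0.643
outer loop
vertex -2.027 2.017 -3.033
vertex -1.484 1.957 -3.098
vertex -1.832 1.685 -3.426
endloop
endfacet
facet normal -0.900 -0.428 -0.085
outer loop
vertex -2.027 2.017 -3.033
vertex -1.832 1.685 -3.426
vertex -1.496 0.703 -2.042
endloop
endfacet
facet normal 0.008 0.766 -0.643
outer loop
vertex -1.832 1.685 -3.426
vertex -1.484 1.957 -3.098
vertex -1.289 1.625 -3.491
endloop
endfacet
facet normal -0.156 -0.823 -0.546
outer loop
vertex -1.832 1.685 -3.426
vertex -1.289 1.625 -3.491
vertex -1.496 0.703 -2.042
endloop
endfacet
facet normal 0.008 0.766 -0.643
outer loop
vertex -1.289 1.625 -3.491
vertex -1.484 1.957 -3.098
vertex -0.941 1.897 -3.163
endloop
endfacet
facet normal 0.741 -0.609 -0.282
outer loop
vertex -1.289 1.625 -3.491
vertex -0.941 1.897 -3.163
vertex -1.496 0.703 -2.042
endloop
endfacet
facet normal 0.007 0.765 -0.644
outer loop
vertex -0.941 1.897 -3.163
vertex -1.484 1.957 -3.098
vertex -1.136 2.23 -2.77
endloop
endfacet
facet normal 0.896 0.001 0.444
outer loop
vertex -0.941 1.897 -3.163
vertex -1.136 2.23 -2.77
vertex -1.496 0.703 -2.042
endloop
endfacet

endsolid


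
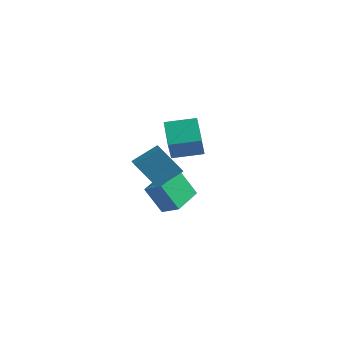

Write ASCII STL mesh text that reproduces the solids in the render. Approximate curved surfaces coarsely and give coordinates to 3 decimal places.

solid 
facet normal -0.463 -0.694 -0.552
outer loop
vertex -0.225 -2.201 -0.567
vertex -0.957 -1.562 -0.756
vertex 0.835 -1.508 -2.329
endloop
endfacet
facet normal 0.739 -0.646 0.191
outer loop
vertex 1.697 -0.218 -1.304
vertex -0.225 -2.201 -0.567
vertex 0.835 -1.508 -2.329
endloop
endfacet
facet normal -0.463 -0.694 -0.552
outer loop
vertex 0.835 -1.508 -2.329
vertex -0.957 -1.562 -0.756
vertex 0.103 -0.869 -2.518
endloop
endfacet
facet normal 0.488 0.319 -0.812
outer loop
vertex 0.103 -0.869 -2.518
vertex 1.697 -0.218 -1.304
vertex 0.835 -1.508 -2.329
endloop
endfacet
facet normal -0.488 -0.319 0.812
outer loop
vertex -0.225 -2.201 -0.567
vertex -0.095 -0.272 0.269
vertex -0.957 -1.562 -0.756
endloop
endfacet
facet normal 0.739 -0.646 0.191
outer loop
vertex 0.637 -0.911 0.458
vertex -0.225 -2.201 -0.567
vertex 1.697 -0.218 -1.304
endloop
endfacet
facet normal -0.488 -0.319 0.812
outer loop
vertex 0.637 -0.911 0.458
vertex -0.095 -0.272 0.269
vertex -0.225 -2.201 -0.567
endloop
endfacet
facet normal -0.739 0.646 -0.191
outer loop
vertex -0.957 -1.562 -0.756
vertex -0.095 -0.272 0.269
vertex 0.103 -0.869 -2.518
endloop
endfacet
facet normal 0.488 0.319 -0.812
outer loop
vertex 0.965 0.421 -1.493
vertex 1.697 -0.218 -1.304
vertex 0.103 -0.869 -2.518
endloop
endfacet
facet normal -0.739 0.646 -0.191
outer loop
vertex 0.103 -0.869 -2.518
vertex -0.095 -0.272 0.269
vertex 0.965 0.421 -1.493
endloop
endfacet
facet normal 0.463 0.694 0.552
outer loop
vertex 0.965 0.421 -1.493
vertex 0.637 -0.911 0.458
vertex 1.697 -0.218 -1.304
endloop
endfacet
facet normal 0.463 0.694 0.552
outer loop
vertex -0.095 -0.272 0.269
vertex 0.637 -0.911 0.458
vertex 0.965 0.421 -1.493
endloop
endfacet
facet normal -0.454 -0.220 0.863
outer loop
vertex 0.654 -0.921 -2.563
vertex 0.469 1.059 -2.155
vertex -0.568 -0.904 -3.202
endloop
endfacet
facet normal 0.091 -0.975 -0.201
outer loop
vertex 0.351 -0.459 -4.945
vertex 0.654 -0.921 -2.563
vertex -0.568 -0.904 -3.202
endloop
endfacet
facet normal -0.454 -0.220 0.863
outer loop
vertex -0.568 -0.904 -3.202
vertex 0.469 1.059 -2.155
vertex -0.753 1.076 -2.794
endloop
endfacet
facet normal -0.886 0.013 -0.464
outer loop
vertex -0.753 1.076 -2.794
vertex 0.351 -0.459 -4.945
vertex -0.568 -0.904 -3.202
endloop
endfacet
facet normal 0.886 -0.013 0.464
outer loop
vertex 0.654 -0.921 -2.563
vertex 1.388 1.504 -3.898
vertex 0.469 1.059 -2.155
endloop
endfacet
facet normal 0.091 -0.975 -0.201
outer loop
vertex 1.573 -0.476 -4.306
vertex 0.654 -0.921 -2.563
vertex 0.351 -0.459 -4.945
endloop
endfacet
facet normal 0.886 -0.013 0.464
outer loop
vertex 1.573 -0.476 -4.306
vertex 1.388 1.504 -3.898
vertex 0.654 -0.921 -2.563
endloop
endfacet
facet normal -0.091 0.975 0.201
outer loop
vertex 0.469 1.059 -2.155
vertex 1.388 1.504 -3.898
vertex -0.753 1.076 -2.794
endloop
endfacet
facet normal -0.886 0.013 -0.464
outer loop
vertex 0.166 1.521 -4.537
vertex 0.351 -0.459 -4.945
vertex -0.753 1.076 -2.794
endloop
endfacet
facet normal -0.091 0.975 0.201
outer loop
vertex -0.753 1.076 -2.794
vertex 1.388 1.504 -3.898
vertex 0.166 1.521 -4.537
endloop
endfacet
facet normal 0.454 0.220 -0.863
outer loop
vertex 0.166 1.521 -4.537
vertex 1.573 -0.476 -4.306
vertex 0.351 -0.459 -4.945
endloop
endfacet
facet normal 0.454 0.220 -0.863
outer loop
vertex 1.388 1.504 -3.898
vertex 1.573 -0.476 -4.306
vertex 0.166 1.521 -4.537
endloop
endfacet
facet normal -0.758 -0.635 -0.152
outer loop
vertex 3.883 -4.519 3.14
vertex 2.735 -3.378 4.096
vertex 3.493 -3.71 1.708
endloop
endfacet
facet normal 0.610 -0.607 -0.509
outer loop
vertex 4.865 -2.562 1.984
vertex 3.883 -4.519 3.14
vertex 3.493 -3.71 1.708
endloop
endfacet
facet normal -0.758 -0.634 -0.152
outer loop
vertex 3.493 -3.71 1.708
vertex 2.735 -3.378 4.096
vertex 2.346 -2.569 2.665
endloop
endfacet
facet normal -0.230 0.479 -0.847
outer loop
vertex 2.346 -2.569 2.665
vertex 4.865 -2.562 1.984
vertex 3.493 -3.71 1.708
endloop
endfacet
facet normal 0.230 -0.479 0.847
outer loop
vertex 3.883 -4.519 3.14
vertex 4.107 -2.23 4.372
vertex 2.735 -3.378 4.096
endloop
endfacet
facet normal 0.610 -0.607 -0.509
outer loop
vertex 5.254 -3.371 3.415
vertex 3.883 -4.519 3.14
vertex 4.865 -2.562 1.984
endloop
endfacet
facet normal 0.231 -0.479 0.847
outer loop
vertex 5.254 -3.371 3.415
vertex 4.107 -2.23 4.372
vertex 3.883 -4.519 3.14
endloop
endfacet
facet normal -0.610 0.607 0.509
outer loop
vertex 2.735 -3.378 4.096
vertex 4.107 -2.23 4.372
vertex 2.346 -2.569 2.665
endloop
endfacet
facet normal -0.230 0.478 -0.847
outer loop
vertex 3.717 -1.421 2.94
vertex 4.865 -2.562 1.984
vertex 2.346 -2.569 2.665
endloop
endfacet
facet normal -0.610 0.607 0.509
outer loop
vertex 2.346 -2.569 2.665
vertex 4.107 -2.23 4.372
vertex 3.717 -1.421 2.94
endloop
endfacet
facet normal 0.758 0.634 0.153
outer loop
vertex 3.717 -1.421 2.94
vertex 5.254 -3.371 3.415
vertex 4.865 -2.562 1.984
endloop
endfacet
facet normal 0.758 0.634 0.152
outer loop
vertex 4.107 -2.23 4.372
vertex 5.254 -3.371 3.415
vertex 3.717 -1.421 2.94
endloop
endfacet

endsolid


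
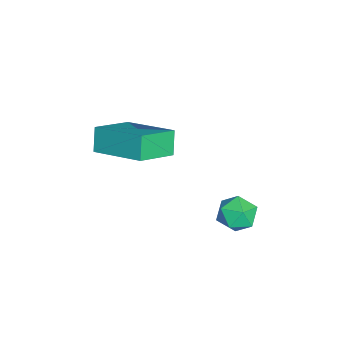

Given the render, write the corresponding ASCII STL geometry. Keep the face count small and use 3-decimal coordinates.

solid 
facet normal -0.537 -0.018 0.844
outer loop
vertex 2.572 -1.237 3.303
vertex 1.594 -0.404 2.698
vertex 1.685 -2.711 2.708
endloop
endfacet
facet normal 0.689 -0.586 0.426
outer loop
vertex 2.146 -2.696 1.982
vertex 2.572 -1.237 3.303
vertex 1.685 -2.711 2.708
endloop
endfacet
facet normal -0.537 -0.018 0.844
outer loop
vertex 1.685 -2.711 2.708
vertex 1.594 -0.404 2.698
vertex 0.707 -1.878 2.103
endloop
endfacet
facet normal -0.488 -0.810 -0.326
outer loop
vertex 0.707 -1.878 2.103
vertex 2.146 -2.696 1.982
vertex 1.685 -2.711 2.708
endloop
endfacet
facet normal 0.488 0.810 0.326
outer loop
vertex 2.572 -1.237 3.303
vertex 2.055 -0.389 1.972
vertex 1.594 -0.404 2.698
endloop
endfacet
facet normal 0.689 -0.586 0.426
outer loop
vertex 3.033 -1.222 2.577
vertex 2.572 -1.237 3.303
vertex 2.146 -2.696 1.982
endloop
endfacet
facet normal 0.488 0.810 0.326
outer loop
vertex 3.033 -1.222 2.577
vertex 2.055 -0.389 1.972
vertex 2.572 -1.237 3.303
endloop
endfacet
facet normal -0.689 0.586 -0.426
outer loop
vertex 1.594 -0.404 2.698
vertex 2.055 -0.389 1.972
vertex 0.707 -1.878 2.103
endloop
endfacet
facet normal -0.488 -0.810 -0.326
outer loop
vertex 1.168 -1.863 1.377
vertex 2.146 -2.696 1.982
vertex 0.707 -1.878 2.103
endloop
endfacet
facet normal -0.689 0.586 -0.426
outer loop
vertex 0.707 -1.878 2.103
vertex 2.055 -0.389 1.972
vertex 1.168 -1.863 1.377
endloop
endfacet
facet normal 0.537 0.018 -0.844
outer loop
vertex 1.168 -1.863 1.377
vertex 3.033 -1.222 2.577
vertex 2.146 -2.696 1.982
endloop
endfacet
facet normal 0.537 0.018 -0.844
outer loop
vertex 2.055 -0.389 1.972
vertex 3.033 -1.222 2.577
vertex 1.168 -1.863 1.377
endloop
endfacet
facet normal -0.662 0.490 0.567
outer loop
vertex 2.522 1.71 0.497
vertex 2.882 1.561 1.046
vertex 3.008 2.127 0.704
endloop
endfacet
facet normal -0.628 0.774 -0.085
outer loop
vertex 2.522 1.71 0.497
vertex 3.008 2.127 0.704
vertex 2.934 1.995 0.048
endloop
endfacet
facet normal -0.788 0.263 -0.556
outer loop
vertex 2.522 1.71 0.497
vertex 2.934 1.995 0.048
vertex 2.762 1.347 -0.015
endloop
endfacet
facet normal -0.922 -0.336 -0.194
outer loop
vertex 2.522 1.71 0.497
vertex 2.762 1.347 -0.015
vertex 2.73 1.079 0.601
endloop
endfacet
facet normal -0.844 -0.196 0.500
outer loop
vertex 2.522 1.71 0.497
vertex 2.73 1.079 0.601
vertex 2.882 1.561 1.046
endloop
endfacet
facet normal 0.048 0.978 -0.202
outer loop
vertex 2.934 1.995 0.048
vertex 3.008 2.127 0.704
vertex 3.55 2.021 0.319
endloop
endfacet
facet normal -0.007 0.518 0.855
outer loop
vertex 3.008 2.127 0.704
vertex 2.882 1.561 1.046
vertex 3.518 1.753 0.935
endloop
endfacet
facet normal -0.303 -0.593 0.746
outer loop
vertex 2.882 1.561 1.046
vertex 2.73 1.079 0.601
vertex 3.346 1.105 0.872
endloop
endfacet
facet normal -0.429 -0.820 -0.379
outer loop
vertex 2.73 1.079 0.601
vertex 2.762 1.347 -0.015
vertex 3.272 0.973 0.216
endloop
endfacet
facet normal -0.214 0.151 -0.965
outer loop
vertex 2.762 1.347 -0.015
vertex 2.934 1.995 0.048
vertex 3.398 1.539 -0.126
endloop
endfacet
facet normal 0.922 0.336 0.194
outer loop
vertex 3.758 1.39 0.423
vertex 3.55 2.021 0.319
vertex 3.518 1.753 0.935
endloop
endfacet
facet normal 0.788 -0.263 0.556
outer loop
vertex 3.758 1.39 0.423
vertex 3.518 1.753 0.935
vertex 3.346 1.105 0.872
endloop
endfacet
facet normal 0.628 -0.774 0.085
outer loop
vertex 3.758 1.39 0.423
vertex 3.346 1.105 0.872
vertex 3.272 0.973 0.216
endloop
endfacet
facet normal 0.662 -0.490 -0.567
outer loop
vertex 3.758 1.39 0.423
vertex 3.272 0.973 0.216
vertex 3.398 1.539 -0.126
endloop
endfacet
facet normal 0.844 0.196 -0.500
outer loop
vertex 3.758 1.39 0.423
vertex 3.398 1.539 -0.126
vertex 3.55 2.021 0.319
endloop
endfacet
facet normal 0.429 0.820 0.379
outer loop
vertex 3.518 1.753 0.935
vertex 3.55 2.021 0.319
vertex 3.008 2.127 0.704
endloop
endfacet
facet normal 0.214 -0.151 0.965
outer loop
vertex 3.346 1.105 0.872
vertex 3.518 1.753 0.935
vertex 2.882 1.561 1.046
endloop
endfacet
facet normal -0.048 -0.978 0.202
outer loop
vertex 3.272 0.973 0.216
vertex 3.346 1.105 0.872
vertex 2.73 1.079 0.601
endloop
endfacet
facet normal 0.007 -0.518 -0.855
outer loop
vertex 3.398 1.539 -0.126
vertex 3.272 0.973 0.216
vertex 2.762 1.347 -0.015
endloop
endfacet
facet normal 0.303 0.593 -0.746
outer loop
vertex 3.55 2.021 0.319
vertex 3.398 1.539 -0.126
vertex 2.934 1.995 0.048
endloop
endfacet

endsolid


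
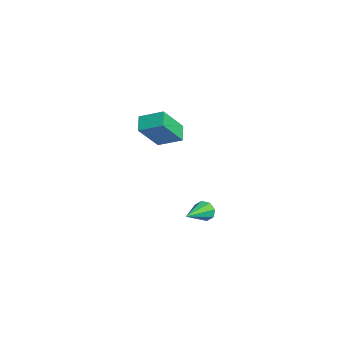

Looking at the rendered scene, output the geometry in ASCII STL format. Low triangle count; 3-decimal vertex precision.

solid 
facet normal -0.688 0.652 -0.319
outer loop
vertex -0.444 4.326 -4.472
vertex -0.783 4.249 -3.899
vertex -0.297 4.658 -4.11
endloop
endfacet
facet normal 0.846 0.175 -0.504
outer loop
vertex -0.444 4.326 -4.472
vertex -0.297 4.658 -4.11
vertex 0.543 2.991 -3.281
endloop
endfacet
facet normal -0.688 0.652 -0.320
outer loop
vertex -0.297 4.658 -4.11
vertex -0.783 4.249 -3.899
vertex -0.434 4.752 -3.625
endloop
endfacet
facet normal 0.853 0.501 0.144
outer loop
vertex -0.297 4.658 -4.11
vertex -0.434 4.752 -3.625
vertex 0.543 2.991 -3.281
endloop
endfacet
facet normal -0.688 0.652 -0.320
outer loop
vertex -0.434 4.752 -3.625
vertex -0.783 4.249 -3.899
vertex -0.776 4.551 -3.3
endloop
endfacet
facet normal 0.484 0.419 0.768
outer loop
vertex -0.434 4.752 -3.625
vertex -0.776 4.551 -3.3
vertex 0.543 2.991 -3.281
endloop
endfacet
facet normal -0.688 0.651 -0.320
outer loop
vertex -0.776 4.551 -3.3
vertex -0.783 4.249 -3.899
vertex -1.122 4.173 -3.326
endloop
endfacet
facet normal -0.046 -0.027 0.999
outer loop
vertex -0.776 4.551 -3.3
vertex -1.122 4.173 -3.326
vertex 0.543 2.991 -3.281
endloop
endfacet
facet normal -0.686 0.653 -0.319
outer loop
vertex -1.122 4.173 -3.326
vertex -0.783 4.249 -3.899
vertex -1.27 3.841 -3.687
endloop
endfacet
facet normal -0.425 -0.573 0.701
outer loop
vertex -1.122 4.173 -3.326
vertex -1.27 3.841 -3.687
vertex 0.543 2.991 -3.281
endloop
endfacet
facet normal -0.686 0.653 -0.320
outer loop
vertex -1.27 3.841 -3.687
vertex -0.783 4.249 -3.899
vertex -1.133 3.747 -4.172
endloop
endfacet
facet normal -0.433 -0.900 0.052
outer loop
vertex -1.27 3.841 -3.687
vertex -1.133 3.747 -4.172
vertex 0.543 2.991 -3.281
endloop
endfacet
facet normal -0.687 0.653 -0.319
outer loop
vertex -1.133 3.747 -4.172
vertex -0.783 4.249 -3.899
vertex -0.791 3.948 -4.497
endloop
endfacet
facet normal -0.064 -0.817 -0.573
outer loop
vertex -1.133 3.747 -4.172
vertex -0.791 3.948 -4.497
vertex 0.543 2.991 -3.281
endloop
endfacet
facet normal -0.688 0.652 -0.319
outer loop
vertex -0.791 3.948 -4.497
vertex -0.783 4.249 -3.899
vertex -0.444 4.326 -4.472
endloop
endfacet
facet normal 0.464 -0.373 -0.803
outer loop
vertex -0.791 3.948 -4.497
vertex -0.444 4.326 -4.472
vertex 0.543 2.991 -3.281
endloop
endfacet
facet normal -0.855 0.190 0.483
outer loop
vertex -1.059 0.814 3.676
vertex -0.459 2.005 4.27
vertex -1.73 1.972 2.032
endloop
endfacet
facet normal -0.411 -0.816 -0.407
outer loop
vertex -0.841 1.775 1.53
vertex -1.059 0.814 3.676
vertex -1.73 1.972 2.032
endloop
endfacet
facet normal -0.855 0.190 0.483
outer loop
vertex -1.73 1.972 2.032
vertex -0.459 2.005 4.27
vertex -1.13 3.163 2.626
endloop
endfacet
facet normal -0.317 0.546 -0.775
outer loop
vertex -1.13 3.163 2.626
vertex -0.841 1.775 1.53
vertex -1.73 1.972 2.032
endloop
endfacet
facet normal 0.317 -0.546 0.775
outer loop
vertex -1.059 0.814 3.676
vertex 0.43 1.808 3.768
vertex -0.459 2.005 4.27
endloop
endfacet
facet normal -0.411 -0.816 -0.407
outer loop
vertex -0.17 0.617 3.174
vertex -1.059 0.814 3.676
vertex -0.841 1.775 1.53
endloop
endfacet
facet normal 0.317 -0.546 0.775
outer loop
vertex -0.17 0.617 3.174
vertex 0.43 1.808 3.768
vertex -1.059 0.814 3.676
endloop
endfacet
facet normal 0.411 0.816 0.407
outer loop
vertex -0.459 2.005 4.27
vertex 0.43 1.808 3.768
vertex -1.13 3.163 2.626
endloop
endfacet
facet normal -0.317 0.546 -0.775
outer loop
vertex -0.241 2.966 2.124
vertex -0.841 1.775 1.53
vertex -1.13 3.163 2.626
endloop
endfacet
facet normal 0.411 0.816 0.407
outer loop
vertex -1.13 3.163 2.626
vertex 0.43 1.808 3.768
vertex -0.241 2.966 2.124
endloop
endfacet
facet normal 0.855 -0.190 -0.483
outer loop
vertex -0.241 2.966 2.124
vertex -0.17 0.617 3.174
vertex -0.841 1.775 1.53
endloop
endfacet
facet normal 0.855 -0.190 -0.483
outer loop
vertex 0.43 1.808 3.768
vertex -0.17 0.617 3.174
vertex -0.241 2.966 2.124
endloop
endfacet

endsolid


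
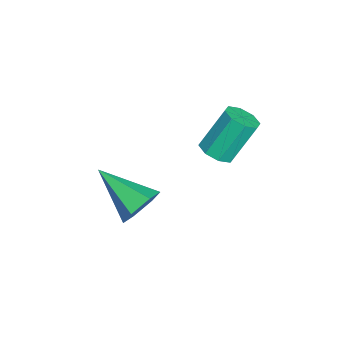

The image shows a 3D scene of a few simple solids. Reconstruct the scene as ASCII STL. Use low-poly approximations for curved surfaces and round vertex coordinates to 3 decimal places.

solid 
facet normal 0.250 -0.461 -0.851
outer loop
vertex -1.841 1.4 0.452
vertex -2.274 0.885 0.604
vertex -2.328 1.483 0.264
endloop
endfacet
facet normal 0.298 0.873 -0.386
outer loop
vertex -1.841 1.4 0.452
vertex -2.328 1.483 0.264
vertex -2.294 2.231 1.984
endloop
endfacet
facet normal 0.297 0.874 -0.386
outer loop
vertex -2.294 2.231 1.984
vertex -2.328 1.483 0.264
vertex -2.78 2.313 1.796
endloop
endfacet
facet normal -0.251 0.461 0.851
outer loop
vertex -2.294 2.231 1.984
vertex -2.78 2.313 1.796
vertex -2.726 1.715 2.136
endloop
endfacet
facet normal 0.251 -0.461 -0.851
outer loop
vertex -2.328 1.483 0.264
vertex -2.274 0.885 0.604
vertex -2.783 1.215 0.275
endloop
endfacet
facet normal -0.441 0.728 -0.525
outer loop
vertex -2.328 1.483 0.264
vertex -2.783 1.215 0.275
vertex -2.78 2.313 1.796
endloop
endfacet
facet normal -0.441 0.728 -0.525
outer loop
vertex -2.78 2.313 1.796
vertex -2.783 1.215 0.275
vertex -3.235 2.045 1.807
endloop
endfacet
facet normal -0.251 0.461 0.851
outer loop
vertex -2.78 2.313 1.796
vertex -3.235 2.045 1.807
vertex -2.726 1.715 2.136
endloop
endfacet
facet normal 0.251 -0.461 -0.851
outer loop
vertex -2.783 1.215 0.275
vertex -2.274 0.885 0.604
vertex -2.939 0.753 0.479
endloop
endfacet
facet normal -0.922 0.154 -0.356
outer loop
vertex -2.783 1.215 0.275
vertex -2.939 0.753 0.479
vertex -3.235 2.045 1.807
endloop
endfacet
facet normal -0.921 0.156 -0.357
outer loop
vertex -3.235 2.045 1.807
vertex -2.939 0.753 0.479
vertex -3.392 1.584 2.01
endloop
endfacet
facet normal -0.252 0.461 0.851
outer loop
vertex -3.235 2.045 1.807
vertex -3.392 1.584 2.01
vertex -2.726 1.715 2.136
endloop
endfacet
facet normal 0.251 -0.461 -0.851
outer loop
vertex -2.939 0.753 0.479
vertex -2.274 0.885 0.604
vertex -2.706 0.369 0.756
endloop
endfacet
facet normal -0.861 -0.508 0.021
outer loop
vertex -2.939 0.753 0.479
vertex -2.706 0.369 0.756
vertex -3.392 1.584 2.01
endloop
endfacet
facet normal -0.861 -0.508 0.021
outer loop
vertex -3.392 1.584 2.01
vertex -2.706 0.369 0.756
vertex -3.159 1.2 2.288
endloop
endfacet
facet normal -0.252 0.463 0.850
outer loop
vertex -3.392 1.584 2.01
vertex -3.159 1.2 2.288
vertex -2.726 1.715 2.136
endloop
endfacet
facet normal 0.251 -0.461 -0.851
outer loop
vertex -2.706 0.369 0.756
vertex -2.274 0.885 0.604
vertex -2.22 0.287 0.944
endloop
endfacet
facet normal -0.297 -0.873 0.386
outer loop
vertex -2.706 0.369 0.756
vertex -2.22 0.287 0.944
vertex -3.159 1.2 2.288
endloop
endfacet
facet normal -0.298 -0.873 0.385
outer loop
vertex -3.159 1.2 2.288
vertex -2.22 0.287 0.944
vertex -2.672 1.117 2.476
endloop
endfacet
facet normal -0.250 0.461 0.851
outer loop
vertex -3.159 1.2 2.288
vertex -2.672 1.117 2.476
vertex -2.726 1.715 2.136
endloop
endfacet
facet normal 0.251 -0.461 -0.851
outer loop
vertex -2.22 0.287 0.944
vertex -2.274 0.885 0.604
vertex -1.765 0.555 0.933
endloop
endfacet
facet normal 0.441 -0.728 0.525
outer loop
vertex -2.22 0.287 0.944
vertex -1.765 0.555 0.933
vertex -2.672 1.117 2.476
endloop
endfacet
facet normal 0.441 -0.728 0.525
outer loop
vertex -2.672 1.117 2.476
vertex -1.765 0.555 0.933
vertex -2.217 1.385 2.465
endloop
endfacet
facet normal -0.251 0.461 0.851
outer loop
vertex -2.672 1.117 2.476
vertex -2.217 1.385 2.465
vertex -2.726 1.715 2.136
endloop
endfacet
facet normal 0.252 -0.461 -0.851
outer loop
vertex -1.765 0.555 0.933
vertex -2.274 0.885 0.604
vertex -1.608 1.016 0.73
endloop
endfacet
facet normal 0.921 -0.157 0.357
outer loop
vertex -1.765 0.555 0.933
vertex -1.608 1.016 0.73
vertex -2.217 1.385 2.465
endloop
endfacet
facet normal 0.922 -0.154 0.356
outer loop
vertex -2.217 1.385 2.465
vertex -1.608 1.016 0.73
vertex -2.061 1.847 2.261
endloop
endfacet
facet normal -0.251 0.461 0.851
outer loop
vertex -2.217 1.385 2.465
vertex -2.061 1.847 2.261
vertex -2.726 1.715 2.136
endloop
endfacet
facet normal 0.252 -0.463 -0.850
outer loop
vertex -1.608 1.016 0.73
vertex -2.274 0.885 0.604
vertex -1.841 1.4 0.452
endloop
endfacet
facet normal 0.861 0.508 -0.021
outer loop
vertex -1.608 1.016 0.73
vertex -1.841 1.4 0.452
vertex -2.061 1.847 2.261
endloop
endfacet
facet normal 0.861 0.508 -0.021
outer loop
vertex -2.061 1.847 2.261
vertex -1.841 1.4 0.452
vertex -2.294 2.231 1.984
endloop
endfacet
facet normal -0.251 0.461 0.851
outer loop
vertex -2.061 1.847 2.261
vertex -2.294 2.231 1.984
vertex -2.726 1.715 2.136
endloop
endfacet
facet normal 0.469 0.755 -0.458
outer loop
vertex -1.12 -1.882 -2.077
vertex -1.891 -1.621 -2.436
vertex -1.637 -1.3 -1.646
endloop
endfacet
facet normal 0.470 -0.217 0.856
outer loop
vertex -1.12 -1.882 -2.077
vertex -1.637 -1.3 -1.646
vertex -2.909 -3.259 -1.444
endloop
endfacet
facet normal 0.470 0.755 -0.458
outer loop
vertex -1.637 -1.3 -1.646
vertex -1.891 -1.621 -2.436
vertex -2.408 -1.038 -2.006
endloop
endfacet
facet normal -0.318 0.299 0.899
outer loop
vertex -1.637 -1.3 -1.646
vertex -2.408 -1.038 -2.006
vertex -2.909 -3.259 -1.444
endloop
endfacet
facet normal 0.471 0.755 -0.457
outer loop
vertex -2.408 -1.038 -2.006
vertex -1.891 -1.621 -2.436
vertex -2.661 -1.359 -2.796
endloop
endfacet
facet normal -0.945 0.263 0.196
outer loop
vertex -2.408 -1.038 -2.006
vertex -2.661 -1.359 -2.796
vertex -2.909 -3.259 -1.444
endloop
endfacet
facet normal 0.470 0.755 -0.457
outer loop
vertex -2.661 -1.359 -2.796
vertex -1.891 -1.621 -2.436
vertex -2.144 -1.942 -3.227
endloop
endfacet
facet normal -0.784 -0.289 -0.550
outer loop
vertex -2.661 -1.359 -2.796
vertex -2.144 -1.942 -3.227
vertex -2.909 -3.259 -1.444
endloop
endfacet
facet normal 0.469 0.756 -0.457
outer loop
vertex -2.144 -1.942 -3.227
vertex -1.891 -1.621 -2.436
vertex -1.373 -2.203 -2.867
endloop
endfacet
facet normal 0.004 -0.805 -0.593
outer loop
vertex -2.144 -1.942 -3.227
vertex -1.373 -2.203 -2.867
vertex -2.909 -3.259 -1.444
endloop
endfacet
facet normal 0.469 0.756 -0.457
outer loop
vertex -1.373 -2.203 -2.867
vertex -1.891 -1.621 -2.436
vertex -1.12 -1.882 -2.077
endloop
endfacet
facet normal 0.630 -0.768 0.110
outer loop
vertex -1.373 -2.203 -2.867
vertex -1.12 -1.882 -2.077
vertex -2.909 -3.259 -1.444
endloop
endfacet

endsolid


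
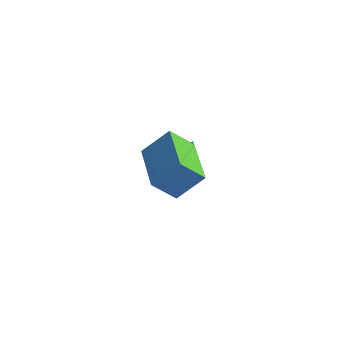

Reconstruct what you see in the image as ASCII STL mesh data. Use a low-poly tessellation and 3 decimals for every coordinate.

solid 
facet normal -0.265 -0.427 -0.865
outer loop
vertex -0.225 3.695 -0.399
vertex -0.689 3.102 0.036
vertex -0.946 3.876 -0.267
endloop
endfacet
facet normal 0.248 0.968 0.027
outer loop
vertex -0.225 3.695 -0.399
vertex -0.946 3.876 -0.267
vertex -0.331 3.678 1.204
endloop
endfacet
facet normal -0.266 -0.427 -0.864
outer loop
vertex -0.946 3.876 -0.267
vertex -0.689 3.102 0.036
vertex -1.474 3.474 0.094
endloop
endfacet
facet normal -0.441 0.847 0.298
outer loop
vertex -0.946 3.876 -0.267
vertex -1.474 3.474 0.094
vertex -0.331 3.678 1.204
endloop
endfacet
facet normal -0.266 -0.427 -0.864
outer loop
vertex -1.474 3.474 0.094
vertex -0.689 3.102 0.036
vertex -1.41 2.792 0.411
endloop
endfacet
facet normal -0.697 0.247 0.673
outer loop
vertex -1.474 3.474 0.094
vertex -1.41 2.792 0.411
vertex -0.331 3.678 1.204
endloop
endfacet
facet normal -0.266 -0.427 -0.864
outer loop
vertex -1.41 2.792 0.411
vertex -0.689 3.102 0.036
vertex -0.804 2.343 0.446
endloop
endfacet
facet normal -0.328 -0.376 0.867
outer loop
vertex -1.41 2.792 0.411
vertex -0.804 2.343 0.446
vertex -0.331 3.678 1.204
endloop
endfacet
facet normal -0.265 -0.427 -0.865
outer loop
vertex -0.804 2.343 0.446
vertex -0.689 3.102 0.036
vertex -0.111 2.466 0.173
endloop
endfacet
facet normal 0.388 -0.555 0.736
outer loop
vertex -0.804 2.343 0.446
vertex -0.111 2.466 0.173
vertex -0.331 3.678 1.204
endloop
endfacet
facet normal -0.265 -0.427 -0.865
outer loop
vertex -0.111 2.466 0.173
vertex -0.689 3.102 0.036
vertex 0.147 3.068 -0.203
endloop
endfacet
facet normal 0.913 -0.155 0.378
outer loop
vertex -0.111 2.466 0.173
vertex 0.147 3.068 -0.203
vertex -0.331 3.678 1.204
endloop
endfacet
facet normal -0.265 -0.427 -0.865
outer loop
vertex 0.147 3.068 -0.203
vertex -0.689 3.102 0.036
vertex -0.225 3.695 -0.399
endloop
endfacet
facet normal 0.850 0.523 0.062
outer loop
vertex 0.147 3.068 -0.203
vertex -0.225 3.695 -0.399
vertex -0.331 3.678 1.204
endloop
endfacet
facet normal -0.525 -0.475 -0.706
outer loop
vertex 1.738 -1.677 3.411
vertex 0.33 -0.26 3.503
vertex 2.288 -1.078 2.599
endloop
endfacet
facet normal 0.704 -0.709 -0.046
outer loop
vertex 2.97 -0.46 3.517
vertex 1.738 -1.677 3.411
vertex 2.288 -1.078 2.599
endloop
endfacet
facet normal -0.525 -0.475 -0.706
outer loop
vertex 2.288 -1.078 2.599
vertex 0.33 -0.26 3.503
vertex 0.88 0.339 2.691
endloop
endfacet
facet normal 0.479 0.521 -0.707
outer loop
vertex 0.88 0.339 2.691
vertex 2.97 -0.46 3.517
vertex 2.288 -1.078 2.599
endloop
endfacet
facet normal -0.479 -0.521 0.707
outer loop
vertex 1.738 -1.677 3.411
vertex 1.012 0.358 4.421
vertex 0.33 -0.26 3.503
endloop
endfacet
facet normal 0.704 -0.709 -0.046
outer loop
vertex 2.42 -1.059 4.329
vertex 1.738 -1.677 3.411
vertex 2.97 -0.46 3.517
endloop
endfacet
facet normal -0.479 -0.521 0.707
outer loop
vertex 2.42 -1.059 4.329
vertex 1.012 0.358 4.421
vertex 1.738 -1.677 3.411
endloop
endfacet
facet normal -0.704 0.709 0.046
outer loop
vertex 0.33 -0.26 3.503
vertex 1.012 0.358 4.421
vertex 0.88 0.339 2.691
endloop
endfacet
facet normal 0.479 0.521 -0.707
outer loop
vertex 1.562 0.957 3.609
vertex 2.97 -0.46 3.517
vertex 0.88 0.339 2.691
endloop
endfacet
facet normal -0.704 0.709 0.046
outer loop
vertex 0.88 0.339 2.691
vertex 1.012 0.358 4.421
vertex 1.562 0.957 3.609
endloop
endfacet
facet normal 0.525 0.475 0.706
outer loop
vertex 1.562 0.957 3.609
vertex 2.42 -1.059 4.329
vertex 2.97 -0.46 3.517
endloop
endfacet
facet normal 0.525 0.475 0.706
outer loop
vertex 1.012 0.358 4.421
vertex 2.42 -1.059 4.329
vertex 1.562 0.957 3.609
endloop
endfacet

endsolid
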